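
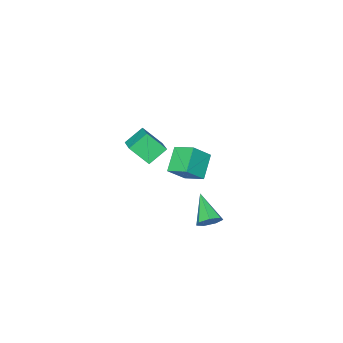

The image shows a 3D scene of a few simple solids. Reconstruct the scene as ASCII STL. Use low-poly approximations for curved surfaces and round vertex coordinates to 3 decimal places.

solid 
facet normal -0.688 -0.394 0.609
outer loop
vertex 2.077 -0.314 -0.179
vertex 1.819 1.025 0.396
vertex 0.929 -0.051 -1.306
endloop
endfacet
facet normal 0.174 -0.905 -0.389
outer loop
vertex 2.161 0.655 -2.396
vertex 2.077 -0.314 -0.179
vertex 0.929 -0.051 -1.306
endloop
endfacet
facet normal -0.688 -0.394 0.609
outer loop
vertex 0.929 -0.051 -1.306
vertex 1.819 1.025 0.396
vertex 0.671 1.288 -0.731
endloop
endfacet
facet normal -0.704 0.161 -0.691
outer loop
vertex 0.671 1.288 -0.731
vertex 2.161 0.655 -2.396
vertex 0.929 -0.051 -1.306
endloop
endfacet
facet normal 0.704 -0.161 0.691
outer loop
vertex 2.077 -0.314 -0.179
vertex 3.051 1.731 -0.694
vertex 1.819 1.025 0.396
endloop
endfacet
facet normal 0.174 -0.905 -0.389
outer loop
vertex 3.309 0.392 -1.269
vertex 2.077 -0.314 -0.179
vertex 2.161 0.655 -2.396
endloop
endfacet
facet normal 0.704 -0.161 0.691
outer loop
vertex 3.309 0.392 -1.269
vertex 3.051 1.731 -0.694
vertex 2.077 -0.314 -0.179
endloop
endfacet
facet normal -0.174 0.905 0.389
outer loop
vertex 1.819 1.025 0.396
vertex 3.051 1.731 -0.694
vertex 0.671 1.288 -0.731
endloop
endfacet
facet normal -0.704 0.161 -0.691
outer loop
vertex 1.903 1.994 -1.821
vertex 2.161 0.655 -2.396
vertex 0.671 1.288 -0.731
endloop
endfacet
facet normal -0.174 0.905 0.389
outer loop
vertex 0.671 1.288 -0.731
vertex 3.051 1.731 -0.694
vertex 1.903 1.994 -1.821
endloop
endfacet
facet normal 0.688 0.394 -0.609
outer loop
vertex 1.903 1.994 -1.821
vertex 3.309 0.392 -1.269
vertex 2.161 0.655 -2.396
endloop
endfacet
facet normal 0.688 0.394 -0.609
outer loop
vertex 3.051 1.731 -0.694
vertex 3.309 0.392 -1.269
vertex 1.903 1.994 -1.821
endloop
endfacet
facet normal 0.354 0.752 -0.556
outer loop
vertex 4.258 3.853 -3.529
vertex 3.67 4.336 -3.25
vertex 4.411 4.213 -2.945
endloop
endfacet
facet normal 0.742 -0.640 0.200
outer loop
vertex 4.258 3.853 -3.529
vertex 4.411 4.213 -2.945
vertex 2.93 2.764 -2.09
endloop
endfacet
facet normal 0.354 0.753 -0.555
outer loop
vertex 4.411 4.213 -2.945
vertex 3.67 4.336 -3.25
vertex 4.006 4.665 -2.59
endloop
endfacet
facet normal 0.579 -0.115 0.807
outer loop
vertex 4.411 4.213 -2.945
vertex 4.006 4.665 -2.59
vertex 2.93 2.764 -2.09
endloop
endfacet
facet normal 0.355 0.752 -0.555
outer loop
vertex 4.006 4.665 -2.59
vertex 3.67 4.336 -3.25
vertex 3.349 4.87 -2.732
endloop
endfacet
facet normal -0.108 0.309 0.945
outer loop
vertex 4.006 4.665 -2.59
vertex 3.349 4.87 -2.732
vertex 2.93 2.764 -2.09
endloop
endfacet
facet normal 0.356 0.752 -0.555
outer loop
vertex 3.349 4.87 -2.732
vertex 3.67 4.336 -3.25
vertex 2.934 4.673 -3.265
endloop
endfacet
facet normal -0.802 0.314 0.508
outer loop
vertex 3.349 4.87 -2.732
vertex 2.934 4.673 -3.265
vertex 2.93 2.764 -2.09
endloop
endfacet
facet normal 0.356 0.752 -0.555
outer loop
vertex 2.934 4.673 -3.265
vertex 3.67 4.336 -3.25
vertex 3.074 4.222 -3.786
endloop
endfacet
facet normal -0.979 -0.104 -0.173
outer loop
vertex 2.934 4.673 -3.265
vertex 3.074 4.222 -3.786
vertex 2.93 2.764 -2.09
endloop
endfacet
facet normal 0.354 0.753 -0.554
outer loop
vertex 3.074 4.222 -3.786
vertex 3.67 4.336 -3.25
vertex 3.663 3.858 -3.904
endloop
endfacet
facet normal -0.508 -0.632 -0.586
outer loop
vertex 3.074 4.222 -3.786
vertex 3.663 3.858 -3.904
vertex 2.93 2.764 -2.09
endloop
endfacet
facet normal 0.355 0.753 -0.554
outer loop
vertex 3.663 3.858 -3.904
vertex 3.67 4.336 -3.25
vertex 4.258 3.853 -3.529
endloop
endfacet
facet normal 0.258 -0.870 -0.421
outer loop
vertex 3.663 3.858 -3.904
vertex 4.258 3.853 -3.529
vertex 2.93 2.764 -2.09
endloop
endfacet
facet normal -0.493 -0.785 -0.376
outer loop
vertex 0.694 -4.645 -1.594
vertex 0.005 -3.623 -2.822
vertex 1.872 -4.947 -2.507
endloop
endfacet
facet normal 0.396 -0.588 0.706
outer loop
vertex 2.695 -3.637 -1.878
vertex 0.694 -4.645 -1.594
vertex 1.872 -4.947 -2.507
endloop
endfacet
facet normal -0.493 -0.784 -0.377
outer loop
vertex 1.872 -4.947 -2.507
vertex 0.005 -3.623 -2.822
vertex 1.183 -3.925 -3.734
endloop
endfacet
facet normal 0.775 -0.198 -0.600
outer loop
vertex 1.183 -3.925 -3.734
vertex 2.695 -3.637 -1.878
vertex 1.872 -4.947 -2.507
endloop
endfacet
facet normal -0.775 0.199 0.600
outer loop
vertex 0.694 -4.645 -1.594
vertex 0.828 -2.313 -2.193
vertex 0.005 -3.623 -2.822
endloop
endfacet
facet normal 0.396 -0.587 0.706
outer loop
vertex 1.517 -3.335 -0.966
vertex 0.694 -4.645 -1.594
vertex 2.695 -3.637 -1.878
endloop
endfacet
facet normal -0.775 0.199 0.600
outer loop
vertex 1.517 -3.335 -0.966
vertex 0.828 -2.313 -2.193
vertex 0.694 -4.645 -1.594
endloop
endfacet
facet normal -0.396 0.588 -0.706
outer loop
vertex 0.005 -3.623 -2.822
vertex 0.828 -2.313 -2.193
vertex 1.183 -3.925 -3.734
endloop
endfacet
facet normal 0.775 -0.199 -0.600
outer loop
vertex 2.006 -2.615 -3.106
vertex 2.695 -3.637 -1.878
vertex 1.183 -3.925 -3.734
endloop
endfacet
facet normal -0.396 0.587 -0.706
outer loop
vertex 1.183 -3.925 -3.734
vertex 0.828 -2.313 -2.193
vertex 2.006 -2.615 -3.106
endloop
endfacet
facet normal 0.493 0.785 0.377
outer loop
vertex 2.006 -2.615 -3.106
vertex 1.517 -3.335 -0.966
vertex 2.695 -3.637 -1.878
endloop
endfacet
facet normal 0.493 0.784 0.377
outer loop
vertex 0.828 -2.313 -2.193
vertex 1.517 -3.335 -0.966
vertex 2.006 -2.615 -3.106
endloop
endfacet

endsolid


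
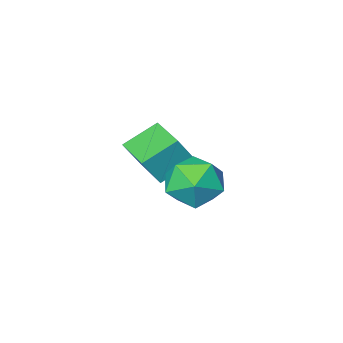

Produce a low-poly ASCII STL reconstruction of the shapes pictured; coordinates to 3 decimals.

solid 
facet normal -0.513 0.070 -0.856
outer loop
vertex -2.801 0.564 -3.049
vertex -2.637 1.824 -3.044
vertex -1.85 0.443 -3.629
endloop
endfacet
facet normal -0.129 -0.992 -0.004
outer loop
vertex -1.363 0.376 -2.816
vertex -2.801 0.564 -3.049
vertex -1.85 0.443 -3.629
endloop
endfacet
facet normal -0.513 0.070 -0.856
outer loop
vertex -1.85 0.443 -3.629
vertex -2.637 1.824 -3.044
vertex -1.686 1.702 -3.624
endloop
endfacet
facet normal 0.849 -0.109 -0.517
outer loop
vertex -1.686 1.702 -3.624
vertex -1.363 0.376 -2.816
vertex -1.85 0.443 -3.629
endloop
endfacet
facet normal -0.849 0.108 0.517
outer loop
vertex -2.801 0.564 -3.049
vertex -2.15 1.757 -2.231
vertex -2.637 1.824 -3.044
endloop
endfacet
facet normal -0.129 -0.992 -0.003
outer loop
vertex -2.314 0.498 -2.236
vertex -2.801 0.564 -3.049
vertex -1.363 0.376 -2.816
endloop
endfacet
facet normal -0.849 0.109 0.517
outer loop
vertex -2.314 0.498 -2.236
vertex -2.15 1.757 -2.231
vertex -2.801 0.564 -3.049
endloop
endfacet
facet normal 0.130 0.992 0.004
outer loop
vertex -2.637 1.824 -3.044
vertex -2.15 1.757 -2.231
vertex -1.686 1.702 -3.624
endloop
endfacet
facet normal 0.849 -0.108 -0.517
outer loop
vertex -1.199 1.636 -2.811
vertex -1.363 0.376 -2.816
vertex -1.686 1.702 -3.624
endloop
endfacet
facet normal 0.128 0.992 0.004
outer loop
vertex -1.686 1.702 -3.624
vertex -2.15 1.757 -2.231
vertex -1.199 1.636 -2.811
endloop
endfacet
facet normal 0.513 -0.070 0.856
outer loop
vertex -1.199 1.636 -2.811
vertex -2.314 0.498 -2.236
vertex -1.363 0.376 -2.816
endloop
endfacet
facet normal 0.513 -0.070 0.856
outer loop
vertex -2.15 1.757 -2.231
vertex -2.314 0.498 -2.236
vertex -1.199 1.636 -2.811
endloop
endfacet
facet normal -0.069 -0.183 0.981
outer loop
vertex -1.703 4.022 -1.775
vertex -1.709 3.195 -1.93
vertex -0.979 3.594 -1.804
endloop
endfacet
facet normal 0.286 0.425 0.859
outer loop
vertex -1.703 4.022 -1.775
vertex -0.979 3.594 -1.804
vertex -1.034 4.354 -2.162
endloop
endfacet
facet normal -0.143 0.860 0.490
outer loop
vertex -1.703 4.022 -1.775
vertex -1.034 4.354 -2.162
vertex -1.797 4.424 -2.508
endloop
endfacet
facet normal -0.763 0.521 0.383
outer loop
vertex -1.703 4.022 -1.775
vertex -1.797 4.424 -2.508
vertex -2.214 3.708 -2.365
endloop
endfacet
facet normal -0.717 -0.123 0.686
outer loop
vertex -1.703 4.022 -1.775
vertex -2.214 3.708 -2.365
vertex -1.709 3.195 -1.93
endloop
endfacet
facet normal 0.850 0.273 0.450
outer loop
vertex -1.034 4.354 -2.162
vertex -0.979 3.594 -1.804
vertex -0.626 3.732 -2.555
endloop
endfacet
facet normal 0.277 -0.711 0.647
outer loop
vertex -0.979 3.594 -1.804
vertex -1.709 3.195 -1.93
vertex -1.043 3.016 -2.412
endloop
endfacet
facet normal -0.771 -0.614 0.171
outer loop
vertex -1.709 3.195 -1.93
vertex -2.214 3.708 -2.365
vertex -1.806 3.086 -2.758
endloop
endfacet
facet normal -0.845 0.429 -0.319
outer loop
vertex -2.214 3.708 -2.365
vertex -1.797 4.424 -2.508
vertex -1.861 3.846 -3.116
endloop
endfacet
facet normal 0.156 0.977 -0.147
outer loop
vertex -1.797 4.424 -2.508
vertex -1.034 4.354 -2.162
vertex -1.131 4.245 -2.99
endloop
endfacet
facet normal 0.763 -0.521 -0.383
outer loop
vertex -1.137 3.418 -3.145
vertex -0.626 3.732 -2.555
vertex -1.043 3.016 -2.412
endloop
endfacet
facet normal 0.143 -0.860 -0.490
outer loop
vertex -1.137 3.418 -3.145
vertex -1.043 3.016 -2.412
vertex -1.806 3.086 -2.758
endloop
endfacet
facet normal -0.286 -0.425 -0.859
outer loop
vertex -1.137 3.418 -3.145
vertex -1.806 3.086 -2.758
vertex -1.861 3.846 -3.116
endloop
endfacet
facet normal 0.069 0.183 -0.981
outer loop
vertex -1.137 3.418 -3.145
vertex -1.861 3.846 -3.116
vertex -1.131 4.245 -2.99
endloop
endfacet
facet normal 0.717 0.123 -0.686
outer loop
vertex -1.137 3.418 -3.145
vertex -1.131 4.245 -2.99
vertex -0.626 3.732 -2.555
endloop
endfacet
facet normal 0.845 -0.429 0.319
outer loop
vertex -1.043 3.016 -2.412
vertex -0.626 3.732 -2.555
vertex -0.979 3.594 -1.804
endloop
endfacet
facet normal -0.156 -0.977 0.147
outer loop
vertex -1.806 3.086 -2.758
vertex -1.043 3.016 -2.412
vertex -1.709 3.195 -1.93
endloop
endfacet
facet normal -0.850 -0.273 -0.450
outer loop
vertex -1.861 3.846 -3.116
vertex -1.806 3.086 -2.758
vertex -2.214 3.708 -2.365
endloop
endfacet
facet normal -0.277 0.711 -0.647
outer loop
vertex -1.131 4.245 -2.99
vertex -1.861 3.846 -3.116
vertex -1.797 4.424 -2.508
endloop
endfacet
facet normal 0.771 0.614 -0.171
outer loop
vertex -0.626 3.732 -2.555
vertex -1.131 4.245 -2.99
vertex -1.034 4.354 -2.162
endloop
endfacet

endsolid


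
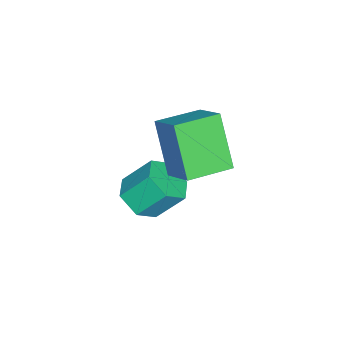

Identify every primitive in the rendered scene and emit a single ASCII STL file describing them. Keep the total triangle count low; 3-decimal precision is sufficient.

solid 
facet normal -0.728 0.683 -0.063
outer loop
vertex 2.46 3.459 2.843
vertex 3.145 4.249 3.491
vertex 3.188 4.093 1.3
endloop
endfacet
facet normal -0.556 -0.643 -0.527
outer loop
vertex 4.215 3.131 1.389
vertex 2.46 3.459 2.843
vertex 3.188 4.093 1.3
endloop
endfacet
facet normal -0.728 0.683 -0.063
outer loop
vertex 3.188 4.093 1.3
vertex 3.145 4.249 3.491
vertex 3.873 4.883 1.948
endloop
endfacet
facet normal 0.400 0.349 -0.848
outer loop
vertex 3.873 4.883 1.948
vertex 4.215 3.131 1.389
vertex 3.188 4.093 1.3
endloop
endfacet
facet normal -0.400 -0.349 0.848
outer loop
vertex 2.46 3.459 2.843
vertex 4.172 3.287 3.58
vertex 3.145 4.249 3.491
endloop
endfacet
facet normal -0.556 -0.643 -0.527
outer loop
vertex 3.487 2.497 2.932
vertex 2.46 3.459 2.843
vertex 4.215 3.131 1.389
endloop
endfacet
facet normal -0.400 -0.349 0.848
outer loop
vertex 3.487 2.497 2.932
vertex 4.172 3.287 3.58
vertex 2.46 3.459 2.843
endloop
endfacet
facet normal 0.556 0.643 0.527
outer loop
vertex 3.145 4.249 3.491
vertex 4.172 3.287 3.58
vertex 3.873 4.883 1.948
endloop
endfacet
facet normal 0.400 0.349 -0.848
outer loop
vertex 4.9 3.921 2.037
vertex 4.215 3.131 1.389
vertex 3.873 4.883 1.948
endloop
endfacet
facet normal 0.556 0.643 0.527
outer loop
vertex 3.873 4.883 1.948
vertex 4.172 3.287 3.58
vertex 4.9 3.921 2.037
endloop
endfacet
facet normal 0.728 -0.683 0.063
outer loop
vertex 4.9 3.921 2.037
vertex 3.487 2.497 2.932
vertex 4.215 3.131 1.389
endloop
endfacet
facet normal 0.728 -0.683 0.063
outer loop
vertex 4.172 3.287 3.58
vertex 3.487 2.497 2.932
vertex 4.9 3.921 2.037
endloop
endfacet
facet normal 0.185 -0.642 -0.744
outer loop
vertex 4.135 1.68 -0.101
vertex 3.634 2.065 -0.558
vertex 4.387 2.268 -0.546
endloop
endfacet
facet normal 0.928 -0.135 0.347
outer loop
vertex 4.135 1.68 -0.101
vertex 4.387 2.268 -0.546
vertex 3.907 2.469 0.815
endloop
endfacet
facet normal 0.928 -0.134 0.347
outer loop
vertex 3.907 2.469 0.815
vertex 4.387 2.268 -0.546
vertex 4.159 3.058 0.369
endloop
endfacet
facet normal -0.184 0.642 0.744
outer loop
vertex 3.907 2.469 0.815
vertex 4.159 3.058 0.369
vertex 3.406 2.855 0.358
endloop
endfacet
facet normal 0.185 -0.642 -0.744
outer loop
vertex 4.387 2.268 -0.546
vertex 3.634 2.065 -0.558
vertex 3.886 2.654 -1.003
endloop
endfacet
facet normal 0.744 0.586 -0.321
outer loop
vertex 4.387 2.268 -0.546
vertex 3.886 2.654 -1.003
vertex 4.159 3.058 0.369
endloop
endfacet
facet normal 0.744 0.586 -0.321
outer loop
vertex 4.159 3.058 0.369
vertex 3.886 2.654 -1.003
vertex 3.658 3.444 -0.088
endloop
endfacet
facet normal -0.184 0.642 0.744
outer loop
vertex 4.159 3.058 0.369
vertex 3.658 3.444 -0.088
vertex 3.406 2.855 0.358
endloop
endfacet
facet normal 0.185 -0.642 -0.744
outer loop
vertex 3.886 2.654 -1.003
vertex 3.634 2.065 -0.558
vertex 3.133 2.451 -1.015
endloop
endfacet
facet normal -0.184 0.721 -0.668
outer loop
vertex 3.886 2.654 -1.003
vertex 3.133 2.451 -1.015
vertex 3.658 3.444 -0.088
endloop
endfacet
facet normal -0.186 0.721 -0.667
outer loop
vertex 3.658 3.444 -0.088
vertex 3.133 2.451 -1.015
vertex 2.905 3.24 -0.099
endloop
endfacet
facet normal -0.185 0.642 0.744
outer loop
vertex 3.658 3.444 -0.088
vertex 2.905 3.24 -0.099
vertex 3.406 2.855 0.358
endloop
endfacet
facet normal 0.184 -0.642 -0.744
outer loop
vertex 3.133 2.451 -1.015
vertex 3.634 2.065 -0.558
vertex 2.881 1.862 -0.569
endloop
endfacet
facet normal -0.928 0.134 -0.347
outer loop
vertex 3.133 2.451 -1.015
vertex 2.881 1.862 -0.569
vertex 2.905 3.24 -0.099
endloop
endfacet
facet normal -0.928 0.135 -0.348
outer loop
vertex 2.905 3.24 -0.099
vertex 2.881 1.862 -0.569
vertex 2.653 2.652 0.346
endloop
endfacet
facet normal -0.185 0.642 0.744
outer loop
vertex 2.905 3.24 -0.099
vertex 2.653 2.652 0.346
vertex 3.406 2.855 0.358
endloop
endfacet
facet normal 0.184 -0.642 -0.744
outer loop
vertex 2.881 1.862 -0.569
vertex 3.634 2.065 -0.558
vertex 3.382 1.476 -0.112
endloop
endfacet
facet normal -0.744 -0.586 0.321
outer loop
vertex 2.881 1.862 -0.569
vertex 3.382 1.476 -0.112
vertex 2.653 2.652 0.346
endloop
endfacet
facet normal -0.744 -0.586 0.321
outer loop
vertex 2.653 2.652 0.346
vertex 3.382 1.476 -0.112
vertex 3.154 2.266 0.803
endloop
endfacet
facet normal -0.185 0.642 0.744
outer loop
vertex 2.653 2.652 0.346
vertex 3.154 2.266 0.803
vertex 3.406 2.855 0.358
endloop
endfacet
facet normal 0.185 -0.642 -0.744
outer loop
vertex 3.382 1.476 -0.112
vertex 3.634 2.065 -0.558
vertex 4.135 1.68 -0.101
endloop
endfacet
facet normal 0.185 -0.720 0.668
outer loop
vertex 3.382 1.476 -0.112
vertex 4.135 1.68 -0.101
vertex 3.154 2.266 0.803
endloop
endfacet
facet normal 0.184 -0.722 0.667
outer loop
vertex 3.154 2.266 0.803
vertex 4.135 1.68 -0.101
vertex 3.907 2.469 0.815
endloop
endfacet
facet normal -0.185 0.642 0.744
outer loop
vertex 3.154 2.266 0.803
vertex 3.907 2.469 0.815
vertex 3.406 2.855 0.358
endloop
endfacet

endsolid


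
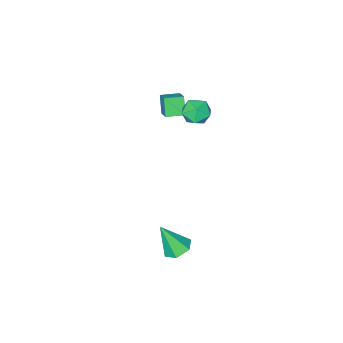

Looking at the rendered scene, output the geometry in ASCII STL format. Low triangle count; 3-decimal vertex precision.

solid 
facet normal -0.301 0.396 -0.868
outer loop
vertex 3.121 3.086 -1.182
vertex 2.65 2.613 -1.234
vertex 2.512 3.19 -0.923
endloop
endfacet
facet normal 0.376 0.706 0.600
outer loop
vertex 3.121 3.086 -1.182
vertex 2.512 3.19 -0.923
vertex 3.11 2.007 0.094
endloop
endfacet
facet normal -0.301 0.396 -0.868
outer loop
vertex 2.512 3.19 -0.923
vertex 2.65 2.613 -1.234
vertex 2.041 2.717 -0.975
endloop
endfacet
facet normal -0.495 0.409 0.767
outer loop
vertex 2.512 3.19 -0.923
vertex 2.041 2.717 -0.975
vertex 3.11 2.007 0.094
endloop
endfacet
facet normal -0.301 0.396 -0.867
outer loop
vertex 2.041 2.717 -0.975
vertex 2.65 2.613 -1.234
vertex 2.178 2.14 -1.286
endloop
endfacet
facet normal -0.764 -0.437 0.474
outer loop
vertex 2.041 2.717 -0.975
vertex 2.178 2.14 -1.286
vertex 3.11 2.007 0.094
endloop
endfacet
facet normal -0.301 0.396 -0.868
outer loop
vertex 2.178 2.14 -1.286
vertex 2.65 2.613 -1.234
vertex 2.787 2.035 -1.545
endloop
endfacet
facet normal -0.164 -0.986 0.015
outer loop
vertex 2.178 2.14 -1.286
vertex 2.787 2.035 -1.545
vertex 3.11 2.007 0.094
endloop
endfacet
facet normal -0.301 0.395 -0.868
outer loop
vertex 2.787 2.035 -1.545
vertex 2.65 2.613 -1.234
vertex 3.259 2.509 -1.493
endloop
endfacet
facet normal 0.709 -0.689 -0.151
outer loop
vertex 2.787 2.035 -1.545
vertex 3.259 2.509 -1.493
vertex 3.11 2.007 0.094
endloop
endfacet
facet normal -0.301 0.396 -0.868
outer loop
vertex 3.259 2.509 -1.493
vertex 2.65 2.613 -1.234
vertex 3.121 3.086 -1.182
endloop
endfacet
facet normal 0.977 0.157 0.142
outer loop
vertex 3.259 2.509 -1.493
vertex 3.121 3.086 -1.182
vertex 3.11 2.007 0.094
endloop
endfacet
facet normal -0.286 -0.465 0.838
outer loop
vertex -1.297 -3.229 2.194
vertex -2.084 -2.816 2.155
vertex -1.654 -3.96 1.666
endloop
endfacet
facet normal 0.885 -0.463 0.043
outer loop
vertex -1.376 -3.504 0.845
vertex -1.297 -3.229 2.194
vertex -1.654 -3.96 1.666
endloop
endfacet
facet normal -0.284 -0.465 0.838
outer loop
vertex -1.654 -3.96 1.666
vertex -2.084 -2.816 2.155
vertex -2.442 -3.547 1.628
endloop
endfacet
facet normal -0.369 -0.754 -0.544
outer loop
vertex -2.442 -3.547 1.628
vertex -1.376 -3.504 0.845
vertex -1.654 -3.96 1.666
endloop
endfacet
facet normal 0.369 0.754 0.544
outer loop
vertex -1.297 -3.229 2.194
vertex -1.806 -2.36 1.334
vertex -2.084 -2.816 2.155
endloop
endfacet
facet normal 0.885 -0.464 0.043
outer loop
vertex -1.018 -2.773 1.372
vertex -1.297 -3.229 2.194
vertex -1.376 -3.504 0.845
endloop
endfacet
facet normal 0.369 0.754 0.543
outer loop
vertex -1.018 -2.773 1.372
vertex -1.806 -2.36 1.334
vertex -1.297 -3.229 2.194
endloop
endfacet
facet normal -0.885 0.464 -0.042
outer loop
vertex -2.084 -2.816 2.155
vertex -1.806 -2.36 1.334
vertex -2.442 -3.547 1.628
endloop
endfacet
facet normal -0.369 -0.754 -0.543
outer loop
vertex -2.163 -3.091 0.806
vertex -1.376 -3.504 0.845
vertex -2.442 -3.547 1.628
endloop
endfacet
facet normal -0.885 0.463 -0.043
outer loop
vertex -2.442 -3.547 1.628
vertex -1.806 -2.36 1.334
vertex -2.163 -3.091 0.806
endloop
endfacet
facet normal 0.285 0.465 -0.838
outer loop
vertex -2.163 -3.091 0.806
vertex -1.018 -2.773 1.372
vertex -1.376 -3.504 0.845
endloop
endfacet
facet normal 0.285 0.466 -0.838
outer loop
vertex -1.806 -2.36 1.334
vertex -1.018 -2.773 1.372
vertex -2.163 -3.091 0.806
endloop
endfacet
facet normal -0.043 0.020 0.999
outer loop
vertex -1.654 -1.441 2.528
vertex -2.379 -1.657 2.501
vertex -1.83 -2.177 2.535
endloop
endfacet
facet normal 0.616 -0.140 0.775
outer loop
vertex -1.654 -1.441 2.528
vertex -1.83 -2.177 2.535
vertex -1.249 -1.931 2.118
endloop
endfacet
facet normal 0.844 0.395 0.362
outer loop
vertex -1.654 -1.441 2.528
vertex -1.249 -1.931 2.118
vertex -1.438 -1.259 1.826
endloop
endfacet
facet normal 0.326 0.886 0.330
outer loop
vertex -1.654 -1.441 2.528
vertex -1.438 -1.259 1.826
vertex -2.137 -1.09 2.063
endloop
endfacet
facet normal -0.222 0.654 0.724
outer loop
vertex -1.654 -1.441 2.528
vertex -2.137 -1.09 2.063
vertex -2.379 -1.657 2.501
endloop
endfacet
facet normal 0.576 -0.728 0.373
outer loop
vertex -1.249 -1.931 2.118
vertex -1.83 -2.177 2.535
vertex -1.723 -2.45 1.837
endloop
endfacet
facet normal -0.490 -0.469 0.735
outer loop
vertex -1.83 -2.177 2.535
vertex -2.379 -1.657 2.501
vertex -2.422 -2.281 2.074
endloop
endfacet
facet normal -0.780 0.556 0.289
outer loop
vertex -2.379 -1.657 2.501
vertex -2.137 -1.09 2.063
vertex -2.611 -1.609 1.782
endloop
endfacet
facet normal 0.107 0.931 -0.348
outer loop
vertex -2.137 -1.09 2.063
vertex -1.438 -1.259 1.826
vertex -2.03 -1.363 1.365
endloop
endfacet
facet normal 0.945 0.137 -0.296
outer loop
vertex -1.438 -1.259 1.826
vertex -1.249 -1.931 2.118
vertex -1.481 -1.883 1.399
endloop
endfacet
facet normal -0.326 -0.886 -0.330
outer loop
vertex -2.206 -2.099 1.372
vertex -1.723 -2.45 1.837
vertex -2.422 -2.281 2.074
endloop
endfacet
facet normal -0.844 -0.395 -0.362
outer loop
vertex -2.206 -2.099 1.372
vertex -2.422 -2.281 2.074
vertex -2.611 -1.609 1.782
endloop
endfacet
facet normal -0.616 0.140 -0.775
outer loop
vertex -2.206 -2.099 1.372
vertex -2.611 -1.609 1.782
vertex -2.03 -1.363 1.365
endloop
endfacet
facet normal 0.043 -0.020 -0.999
outer loop
vertex -2.206 -2.099 1.372
vertex -2.03 -1.363 1.365
vertex -1.481 -1.883 1.399
endloop
endfacet
facet normal 0.222 -0.654 -0.724
outer loop
vertex -2.206 -2.099 1.372
vertex -1.481 -1.883 1.399
vertex -1.723 -2.45 1.837
endloop
endfacet
facet normal -0.107 -0.931 0.348
outer loop
vertex -2.422 -2.281 2.074
vertex -1.723 -2.45 1.837
vertex -1.83 -2.177 2.535
endloop
endfacet
facet normal -0.945 -0.137 0.296
outer loop
vertex -2.611 -1.609 1.782
vertex -2.422 -2.281 2.074
vertex -2.379 -1.657 2.501
endloop
endfacet
facet normal -0.576 0.728 -0.373
outer loop
vertex -2.03 -1.363 1.365
vertex -2.611 -1.609 1.782
vertex -2.137 -1.09 2.063
endloop
endfacet
facet normal 0.490 0.469 -0.735
outer loop
vertex -1.481 -1.883 1.399
vertex -2.03 -1.363 1.365
vertex -1.438 -1.259 1.826
endloop
endfacet
facet normal 0.780 -0.556 -0.289
outer loop
vertex -1.723 -2.45 1.837
vertex -1.481 -1.883 1.399
vertex -1.249 -1.931 2.118
endloop
endfacet

endsolid


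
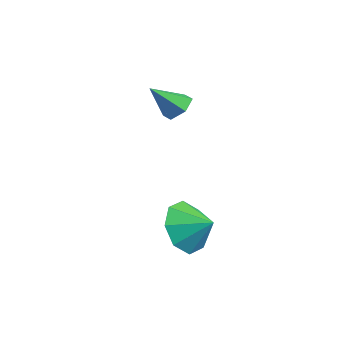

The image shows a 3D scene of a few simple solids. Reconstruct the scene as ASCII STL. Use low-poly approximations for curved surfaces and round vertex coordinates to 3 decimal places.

solid 
facet normal 0.103 0.694 -0.712
outer loop
vertex -2.915 2.71 2.381
vertex -3.551 2.735 2.313
vertex -3.258 3.121 2.732
endloop
endfacet
facet normal 0.735 0.035 0.677
outer loop
vertex -2.915 2.71 2.381
vertex -3.258 3.121 2.732
vertex -3.689 1.805 3.267
endloop
endfacet
facet normal 0.103 0.694 -0.712
outer loop
vertex -3.258 3.121 2.732
vertex -3.551 2.735 2.313
vertex -3.894 3.146 2.664
endloop
endfacet
facet normal -0.082 0.398 0.914
outer loop
vertex -3.258 3.121 2.732
vertex -3.894 3.146 2.664
vertex -3.689 1.805 3.267
endloop
endfacet
facet normal 0.105 0.695 -0.711
outer loop
vertex -3.894 3.146 2.664
vertex -3.551 2.735 2.313
vertex -4.186 2.761 2.245
endloop
endfacet
facet normal -0.856 0.097 0.507
outer loop
vertex -3.894 3.146 2.664
vertex -4.186 2.761 2.245
vertex -3.689 1.805 3.267
endloop
endfacet
facet normal 0.105 0.695 -0.711
outer loop
vertex -4.186 2.761 2.245
vertex -3.551 2.735 2.313
vertex -3.843 2.35 1.894
endloop
endfacet
facet normal -0.814 -0.566 -0.133
outer loop
vertex -4.186 2.761 2.245
vertex -3.843 2.35 1.894
vertex -3.689 1.805 3.267
endloop
endfacet
facet normal 0.104 0.695 -0.711
outer loop
vertex -3.843 2.35 1.894
vertex -3.551 2.735 2.313
vertex -3.208 2.325 1.962
endloop
endfacet
facet normal 0.003 -0.929 -0.369
outer loop
vertex -3.843 2.35 1.894
vertex -3.208 2.325 1.962
vertex -3.689 1.805 3.267
endloop
endfacet
facet normal 0.103 0.695 -0.711
outer loop
vertex -3.208 2.325 1.962
vertex -3.551 2.735 2.313
vertex -2.915 2.71 2.381
endloop
endfacet
facet normal 0.776 -0.629 0.035
outer loop
vertex -3.208 2.325 1.962
vertex -2.915 2.71 2.381
vertex -3.689 1.805 3.267
endloop
endfacet
facet normal -0.736 -0.516 -0.437
outer loop
vertex 0.838 1.078 -1.901
vertex 0.22 1.257 -1.072
vertex 0.41 1.753 -1.977
endloop
endfacet
facet normal 0.805 0.469 -0.364
outer loop
vertex 0.838 1.078 -1.901
vertex 0.41 1.753 -1.977
vertex 1.0 1.803 -0.608
endloop
endfacet
facet normal -0.736 -0.516 -0.438
outer loop
vertex 0.41 1.753 -1.977
vertex 0.22 1.257 -1.072
vertex -0.13 2.138 -1.523
endloop
endfacet
facet normal 0.437 0.872 -0.220
outer loop
vertex 0.41 1.753 -1.977
vertex -0.13 2.138 -1.523
vertex 1.0 1.803 -0.608
endloop
endfacet
facet normal -0.736 -0.516 -0.437
outer loop
vertex -0.13 2.138 -1.523
vertex 0.22 1.257 -1.072
vertex -0.465 2.007 -0.804
endloop
endfacet
facet normal 0.105 0.969 0.225
outer loop
vertex -0.13 2.138 -1.523
vertex -0.465 2.007 -0.804
vertex 1.0 1.803 -0.608
endloop
endfacet
facet normal -0.736 -0.516 -0.438
outer loop
vertex -0.465 2.007 -0.804
vertex 0.22 1.257 -1.072
vertex -0.399 1.436 -0.242
endloop
endfacet
facet normal 0.002 0.702 0.713
outer loop
vertex -0.465 2.007 -0.804
vertex -0.399 1.436 -0.242
vertex 1.0 1.803 -0.608
endloop
endfacet
facet normal -0.736 -0.516 -0.438
outer loop
vertex -0.399 1.436 -0.242
vertex 0.22 1.257 -1.072
vertex 0.03 0.76 -0.166
endloop
endfacet
facet normal 0.190 0.228 0.955
outer loop
vertex -0.399 1.436 -0.242
vertex 0.03 0.76 -0.166
vertex 1.0 1.803 -0.608
endloop
endfacet
facet normal -0.737 -0.515 -0.437
outer loop
vertex 0.03 0.76 -0.166
vertex 0.22 1.257 -1.072
vertex 0.569 0.375 -0.621
endloop
endfacet
facet normal 0.559 -0.176 0.811
outer loop
vertex 0.03 0.76 -0.166
vertex 0.569 0.375 -0.621
vertex 1.0 1.803 -0.608
endloop
endfacet
facet normal -0.737 -0.515 -0.438
outer loop
vertex 0.569 0.375 -0.621
vertex 0.22 1.257 -1.072
vertex 0.904 0.507 -1.34
endloop
endfacet
facet normal 0.890 -0.272 0.365
outer loop
vertex 0.569 0.375 -0.621
vertex 0.904 0.507 -1.34
vertex 1.0 1.803 -0.608
endloop
endfacet
facet normal -0.737 -0.515 -0.438
outer loop
vertex 0.904 0.507 -1.34
vertex 0.22 1.257 -1.072
vertex 0.838 1.078 -1.901
endloop
endfacet
facet normal 0.993 -0.005 -0.122
outer loop
vertex 0.904 0.507 -1.34
vertex 0.838 1.078 -1.901
vertex 1.0 1.803 -0.608
endloop
endfacet

endsolid


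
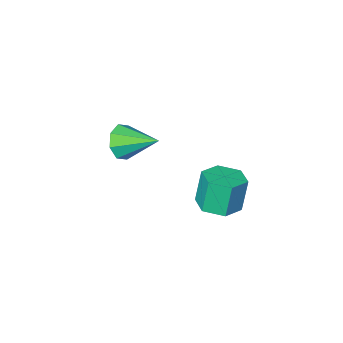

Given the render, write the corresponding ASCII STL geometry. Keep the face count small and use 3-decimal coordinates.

solid 
facet normal 0.193 0.028 -0.981
outer loop
vertex -2.175 4.161 0.034
vertex -2.982 3.951 -0.131
vertex -2.761 4.769 -0.064
endloop
endfacet
facet normal 0.698 0.698 0.158
outer loop
vertex -2.175 4.161 0.034
vertex -2.761 4.769 -0.064
vertex -2.452 4.12 1.437
endloop
endfacet
facet normal 0.697 0.699 0.159
outer loop
vertex -2.452 4.12 1.437
vertex -2.761 4.769 -0.064
vertex -3.038 4.727 1.339
endloop
endfacet
facet normal -0.194 -0.029 0.981
outer loop
vertex -2.452 4.12 1.437
vertex -3.038 4.727 1.339
vertex -3.258 3.909 1.271
endloop
endfacet
facet normal 0.193 0.028 -0.981
outer loop
vertex -2.761 4.769 -0.064
vertex -2.982 3.951 -0.131
vertex -3.568 4.558 -0.229
endloop
endfacet
facet normal -0.249 0.968 -0.020
outer loop
vertex -2.761 4.769 -0.064
vertex -3.568 4.558 -0.229
vertex -3.038 4.727 1.339
endloop
endfacet
facet normal -0.248 0.969 -0.021
outer loop
vertex -3.038 4.727 1.339
vertex -3.568 4.558 -0.229
vertex -3.845 4.517 1.173
endloop
endfacet
facet normal -0.194 -0.029 0.981
outer loop
vertex -3.038 4.727 1.339
vertex -3.845 4.517 1.173
vertex -3.258 3.909 1.271
endloop
endfacet
facet normal 0.194 0.029 -0.981
outer loop
vertex -3.568 4.558 -0.229
vertex -2.982 3.951 -0.131
vertex -3.788 3.74 -0.297
endloop
endfacet
facet normal -0.946 0.269 -0.179
outer loop
vertex -3.568 4.558 -0.229
vertex -3.788 3.74 -0.297
vertex -3.845 4.517 1.173
endloop
endfacet
facet normal -0.946 0.269 -0.179
outer loop
vertex -3.845 4.517 1.173
vertex -3.788 3.74 -0.297
vertex -4.065 3.699 1.106
endloop
endfacet
facet normal -0.193 -0.028 0.981
outer loop
vertex -3.845 4.517 1.173
vertex -4.065 3.699 1.106
vertex -3.258 3.909 1.271
endloop
endfacet
facet normal 0.194 0.029 -0.981
outer loop
vertex -3.788 3.74 -0.297
vertex -2.982 3.951 -0.131
vertex -3.202 3.133 -0.199
endloop
endfacet
facet normal -0.698 -0.699 -0.158
outer loop
vertex -3.788 3.74 -0.297
vertex -3.202 3.133 -0.199
vertex -4.065 3.699 1.106
endloop
endfacet
facet normal -0.698 -0.698 -0.159
outer loop
vertex -4.065 3.699 1.106
vertex -3.202 3.133 -0.199
vertex -3.479 3.091 1.204
endloop
endfacet
facet normal -0.193 -0.028 0.981
outer loop
vertex -4.065 3.699 1.106
vertex -3.479 3.091 1.204
vertex -3.258 3.909 1.271
endloop
endfacet
facet normal 0.194 0.029 -0.981
outer loop
vertex -3.202 3.133 -0.199
vertex -2.982 3.951 -0.131
vertex -2.395 3.343 -0.033
endloop
endfacet
facet normal 0.248 -0.969 0.020
outer loop
vertex -3.202 3.133 -0.199
vertex -2.395 3.343 -0.033
vertex -3.479 3.091 1.204
endloop
endfacet
facet normal 0.249 -0.968 0.021
outer loop
vertex -3.479 3.091 1.204
vertex -2.395 3.343 -0.033
vertex -2.672 3.302 1.369
endloop
endfacet
facet normal -0.193 -0.028 0.981
outer loop
vertex -3.479 3.091 1.204
vertex -2.672 3.302 1.369
vertex -3.258 3.909 1.271
endloop
endfacet
facet normal 0.193 0.028 -0.981
outer loop
vertex -2.395 3.343 -0.033
vertex -2.982 3.951 -0.131
vertex -2.175 4.161 0.034
endloop
endfacet
facet normal 0.946 -0.269 0.179
outer loop
vertex -2.395 3.343 -0.033
vertex -2.175 4.161 0.034
vertex -2.672 3.302 1.369
endloop
endfacet
facet normal 0.946 -0.269 0.179
outer loop
vertex -2.672 3.302 1.369
vertex -2.175 4.161 0.034
vertex -2.452 4.12 1.437
endloop
endfacet
facet normal -0.194 -0.029 0.981
outer loop
vertex -2.672 3.302 1.369
vertex -2.452 4.12 1.437
vertex -3.258 3.909 1.271
endloop
endfacet
facet normal 0.472 -0.791 -0.389
outer loop
vertex -1.297 -0.779 1.222
vertex -1.78 -0.742 0.56
vertex -1.058 -0.414 0.77
endloop
endfacet
facet normal 0.524 0.505 0.685
outer loop
vertex -1.297 -0.779 1.222
vertex -1.058 -0.414 0.77
vertex -2.56 0.562 1.2
endloop
endfacet
facet normal 0.472 -0.791 -0.388
outer loop
vertex -1.058 -0.414 0.77
vertex -1.78 -0.742 0.56
vertex -1.242 -0.242 0.196
endloop
endfacet
facet normal 0.557 0.827 0.069
outer loop
vertex -1.058 -0.414 0.77
vertex -1.242 -0.242 0.196
vertex -2.56 0.562 1.2
endloop
endfacet
facet normal 0.474 -0.791 -0.387
outer loop
vertex -1.242 -0.242 0.196
vertex -1.78 -0.742 0.56
vertex -1.74 -0.363 -0.166
endloop
endfacet
facet normal 0.149 0.858 -0.492
outer loop
vertex -1.242 -0.242 0.196
vertex -1.74 -0.363 -0.166
vertex -2.56 0.562 1.2
endloop
endfacet
facet normal 0.473 -0.791 -0.387
outer loop
vertex -1.74 -0.363 -0.166
vertex -1.78 -0.742 0.56
vertex -2.262 -0.706 -0.103
endloop
endfacet
facet normal -0.462 0.580 -0.670
outer loop
vertex -1.74 -0.363 -0.166
vertex -2.262 -0.706 -0.103
vertex -2.56 0.562 1.2
endloop
endfacet
facet normal 0.473 -0.791 -0.387
outer loop
vertex -2.262 -0.706 -0.103
vertex -1.78 -0.742 0.56
vertex -2.501 -1.07 0.349
endloop
endfacet
facet normal -0.919 0.155 -0.361
outer loop
vertex -2.262 -0.706 -0.103
vertex -2.501 -1.07 0.349
vertex -2.56 0.562 1.2
endloop
endfacet
facet normal 0.473 -0.791 -0.389
outer loop
vertex -2.501 -1.07 0.349
vertex -1.78 -0.742 0.56
vertex -2.318 -1.243 0.924
endloop
endfacet
facet normal -0.953 -0.166 0.253
outer loop
vertex -2.501 -1.07 0.349
vertex -2.318 -1.243 0.924
vertex -2.56 0.562 1.2
endloop
endfacet
facet normal 0.473 -0.791 -0.389
outer loop
vertex -2.318 -1.243 0.924
vertex -1.78 -0.742 0.56
vertex -1.819 -1.122 1.285
endloop
endfacet
facet normal -0.543 -0.198 0.816
outer loop
vertex -2.318 -1.243 0.924
vertex -1.819 -1.122 1.285
vertex -2.56 0.562 1.2
endloop
endfacet
facet normal 0.473 -0.791 -0.389
outer loop
vertex -1.819 -1.122 1.285
vertex -1.78 -0.742 0.56
vertex -1.297 -0.779 1.222
endloop
endfacet
facet normal 0.068 0.080 0.995
outer loop
vertex -1.819 -1.122 1.285
vertex -1.297 -0.779 1.222
vertex -2.56 0.562 1.2
endloop
endfacet

endsolid


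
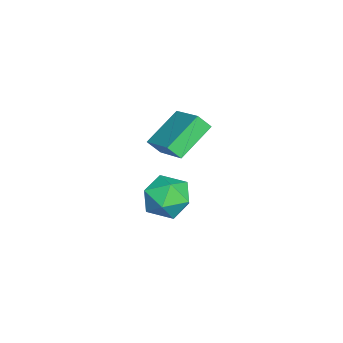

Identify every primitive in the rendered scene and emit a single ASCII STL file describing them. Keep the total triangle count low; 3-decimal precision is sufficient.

solid 
facet normal -0.731 -0.546 -0.409
outer loop
vertex -4.48 2.873 2.728
vertex -4.542 3.433 2.092
vertex -3.104 1.823 1.669
endloop
endfacet
facet normal 0.073 -0.659 0.748
outer loop
vertex -1.678 2.887 2.468
vertex -4.48 2.873 2.728
vertex -3.104 1.823 1.669
endloop
endfacet
facet normal -0.731 -0.545 -0.410
outer loop
vertex -3.104 1.823 1.669
vertex -4.542 3.433 2.092
vertex -3.165 2.383 1.033
endloop
endfacet
facet normal 0.678 -0.518 -0.521
outer loop
vertex -3.165 2.383 1.033
vertex -1.678 2.887 2.468
vertex -3.104 1.823 1.669
endloop
endfacet
facet normal -0.678 0.517 0.522
outer loop
vertex -4.48 2.873 2.728
vertex -3.116 4.497 2.891
vertex -4.542 3.433 2.092
endloop
endfacet
facet normal 0.073 -0.659 0.748
outer loop
vertex -3.055 3.937 3.527
vertex -4.48 2.873 2.728
vertex -1.678 2.887 2.468
endloop
endfacet
facet normal -0.679 0.518 0.521
outer loop
vertex -3.055 3.937 3.527
vertex -3.116 4.497 2.891
vertex -4.48 2.873 2.728
endloop
endfacet
facet normal -0.073 0.659 -0.748
outer loop
vertex -4.542 3.433 2.092
vertex -3.116 4.497 2.891
vertex -3.165 2.383 1.033
endloop
endfacet
facet normal 0.679 -0.517 -0.522
outer loop
vertex -1.74 3.447 1.832
vertex -1.678 2.887 2.468
vertex -3.165 2.383 1.033
endloop
endfacet
facet normal -0.073 0.659 -0.748
outer loop
vertex -3.165 2.383 1.033
vertex -3.116 4.497 2.891
vertex -1.74 3.447 1.832
endloop
endfacet
facet normal 0.731 0.546 0.409
outer loop
vertex -1.74 3.447 1.832
vertex -3.055 3.937 3.527
vertex -1.678 2.887 2.468
endloop
endfacet
facet normal 0.731 0.545 0.410
outer loop
vertex -3.116 4.497 2.891
vertex -3.055 3.937 3.527
vertex -1.74 3.447 1.832
endloop
endfacet
facet normal -0.854 -0.499 0.151
outer loop
vertex -4.978 2.572 -2.573
vertex -4.359 1.521 -2.546
vertex -4.543 2.147 -1.515
endloop
endfacet
facet normal -0.890 0.157 0.429
outer loop
vertex -4.978 2.572 -2.573
vertex -4.543 2.147 -1.515
vertex -4.459 3.336 -1.776
endloop
endfacet
facet normal -0.773 0.627 -0.097
outer loop
vertex -4.978 2.572 -2.573
vertex -4.459 3.336 -1.776
vertex -4.222 3.444 -2.968
endloop
endfacet
facet normal -0.666 0.260 -0.700
outer loop
vertex -4.978 2.572 -2.573
vertex -4.222 3.444 -2.968
vertex -4.161 2.323 -3.443
endloop
endfacet
facet normal -0.715 -0.435 -0.547
outer loop
vertex -4.978 2.572 -2.573
vertex -4.161 2.323 -3.443
vertex -4.359 1.521 -2.546
endloop
endfacet
facet normal -0.362 0.224 0.905
outer loop
vertex -4.459 3.336 -1.776
vertex -4.543 2.147 -1.515
vertex -3.519 2.757 -1.257
endloop
endfacet
facet normal -0.304 -0.838 0.454
outer loop
vertex -4.543 2.147 -1.515
vertex -4.359 1.521 -2.546
vertex -3.458 1.636 -1.732
endloop
endfacet
facet normal -0.080 -0.734 -0.674
outer loop
vertex -4.359 1.521 -2.546
vertex -4.161 2.323 -3.443
vertex -3.221 1.744 -2.924
endloop
endfacet
facet normal -0.000 0.390 -0.921
outer loop
vertex -4.161 2.323 -3.443
vertex -4.222 3.444 -2.968
vertex -3.137 2.933 -3.185
endloop
endfacet
facet normal -0.175 0.983 0.054
outer loop
vertex -4.222 3.444 -2.968
vertex -4.459 3.336 -1.776
vertex -3.321 3.559 -2.154
endloop
endfacet
facet normal 0.666 -0.260 0.700
outer loop
vertex -2.702 2.508 -2.127
vertex -3.519 2.757 -1.257
vertex -3.458 1.636 -1.732
endloop
endfacet
facet normal 0.773 -0.627 0.097
outer loop
vertex -2.702 2.508 -2.127
vertex -3.458 1.636 -1.732
vertex -3.221 1.744 -2.924
endloop
endfacet
facet normal 0.890 -0.157 -0.429
outer loop
vertex -2.702 2.508 -2.127
vertex -3.221 1.744 -2.924
vertex -3.137 2.933 -3.185
endloop
endfacet
facet normal 0.854 0.499 -0.151
outer loop
vertex -2.702 2.508 -2.127
vertex -3.137 2.933 -3.185
vertex -3.321 3.559 -2.154
endloop
endfacet
facet normal 0.715 0.435 0.547
outer loop
vertex -2.702 2.508 -2.127
vertex -3.321 3.559 -2.154
vertex -3.519 2.757 -1.257
endloop
endfacet
facet normal 0.000 -0.390 0.921
outer loop
vertex -3.458 1.636 -1.732
vertex -3.519 2.757 -1.257
vertex -4.543 2.147 -1.515
endloop
endfacet
facet normal 0.175 -0.983 -0.054
outer loop
vertex -3.221 1.744 -2.924
vertex -3.458 1.636 -1.732
vertex -4.359 1.521 -2.546
endloop
endfacet
facet normal 0.362 -0.224 -0.905
outer loop
vertex -3.137 2.933 -3.185
vertex -3.221 1.744 -2.924
vertex -4.161 2.323 -3.443
endloop
endfacet
facet normal 0.304 0.838 -0.454
outer loop
vertex -3.321 3.559 -2.154
vertex -3.137 2.933 -3.185
vertex -4.222 3.444 -2.968
endloop
endfacet
facet normal 0.080 0.734 0.674
outer loop
vertex -3.519 2.757 -1.257
vertex -3.321 3.559 -2.154
vertex -4.459 3.336 -1.776
endloop
endfacet

endsolid


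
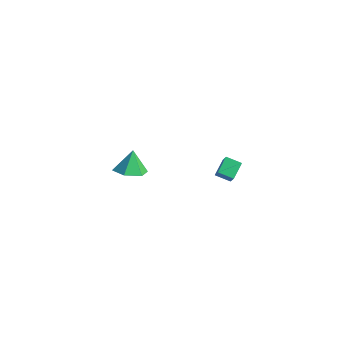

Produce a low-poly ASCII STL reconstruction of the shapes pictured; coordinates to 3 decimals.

solid 
facet normal 0.197 -0.401 -0.895
outer loop
vertex -3.242 0.225 -2.988
vertex -3.804 -0.454 -2.808
vertex -4.112 0.29 -3.209
endloop
endfacet
facet normal 0.036 0.988 0.150
outer loop
vertex -3.242 0.225 -2.988
vertex -4.112 0.29 -3.209
vertex -4.056 0.054 -1.672
endloop
endfacet
facet normal 0.198 -0.400 -0.895
outer loop
vertex -4.112 0.29 -3.209
vertex -3.804 -0.454 -2.808
vertex -4.674 -0.389 -3.03
endloop
endfacet
facet normal -0.747 0.652 0.127
outer loop
vertex -4.112 0.29 -3.209
vertex -4.674 -0.389 -3.03
vertex -4.056 0.054 -1.672
endloop
endfacet
facet normal 0.198 -0.401 -0.894
outer loop
vertex -4.674 -0.389 -3.03
vertex -3.804 -0.454 -2.808
vertex -4.367 -1.133 -2.628
endloop
endfacet
facet normal -0.887 -0.126 0.445
outer loop
vertex -4.674 -0.389 -3.03
vertex -4.367 -1.133 -2.628
vertex -4.056 0.054 -1.672
endloop
endfacet
facet normal 0.197 -0.401 -0.895
outer loop
vertex -4.367 -1.133 -2.628
vertex -3.804 -0.454 -2.808
vertex -3.497 -1.199 -2.407
endloop
endfacet
facet normal -0.243 -0.569 0.786
outer loop
vertex -4.367 -1.133 -2.628
vertex -3.497 -1.199 -2.407
vertex -4.056 0.054 -1.672
endloop
endfacet
facet normal 0.197 -0.400 -0.895
outer loop
vertex -3.497 -1.199 -2.407
vertex -3.804 -0.454 -2.808
vertex -2.935 -0.52 -2.587
endloop
endfacet
facet normal 0.541 -0.233 0.808
outer loop
vertex -3.497 -1.199 -2.407
vertex -2.935 -0.52 -2.587
vertex -4.056 0.054 -1.672
endloop
endfacet
facet normal 0.197 -0.400 -0.895
outer loop
vertex -2.935 -0.52 -2.587
vertex -3.804 -0.454 -2.808
vertex -3.242 0.225 -2.988
endloop
endfacet
facet normal 0.680 0.545 0.491
outer loop
vertex -2.935 -0.52 -2.587
vertex -3.242 0.225 -2.988
vertex -4.056 0.054 -1.672
endloop
endfacet
facet normal -0.850 -0.406 0.336
outer loop
vertex 2.647 -1.36 2.117
vertex 2.445 -0.562 2.571
vertex 2.195 -1.043 1.357
endloop
endfacet
facet normal 0.216 -0.849 -0.482
outer loop
vertex 2.875 -0.718 1.089
vertex 2.647 -1.36 2.117
vertex 2.195 -1.043 1.357
endloop
endfacet
facet normal -0.850 -0.406 0.336
outer loop
vertex 2.195 -1.043 1.357
vertex 2.445 -0.562 2.571
vertex 1.993 -0.245 1.811
endloop
endfacet
facet normal -0.481 0.339 -0.809
outer loop
vertex 1.993 -0.245 1.811
vertex 2.875 -0.718 1.089
vertex 2.195 -1.043 1.357
endloop
endfacet
facet normal 0.481 -0.339 0.809
outer loop
vertex 2.647 -1.36 2.117
vertex 3.125 -0.237 2.303
vertex 2.445 -0.562 2.571
endloop
endfacet
facet normal 0.216 -0.849 -0.482
outer loop
vertex 3.327 -1.035 1.849
vertex 2.647 -1.36 2.117
vertex 2.875 -0.718 1.089
endloop
endfacet
facet normal 0.481 -0.339 0.809
outer loop
vertex 3.327 -1.035 1.849
vertex 3.125 -0.237 2.303
vertex 2.647 -1.36 2.117
endloop
endfacet
facet normal -0.216 0.849 0.482
outer loop
vertex 2.445 -0.562 2.571
vertex 3.125 -0.237 2.303
vertex 1.993 -0.245 1.811
endloop
endfacet
facet normal -0.481 0.339 -0.809
outer loop
vertex 2.673 0.08 1.543
vertex 2.875 -0.718 1.089
vertex 1.993 -0.245 1.811
endloop
endfacet
facet normal -0.216 0.849 0.482
outer loop
vertex 1.993 -0.245 1.811
vertex 3.125 -0.237 2.303
vertex 2.673 0.08 1.543
endloop
endfacet
facet normal 0.850 0.406 -0.336
outer loop
vertex 2.673 0.08 1.543
vertex 3.327 -1.035 1.849
vertex 2.875 -0.718 1.089
endloop
endfacet
facet normal 0.850 0.406 -0.336
outer loop
vertex 3.125 -0.237 2.303
vertex 3.327 -1.035 1.849
vertex 2.673 0.08 1.543
endloop
endfacet

endsolid


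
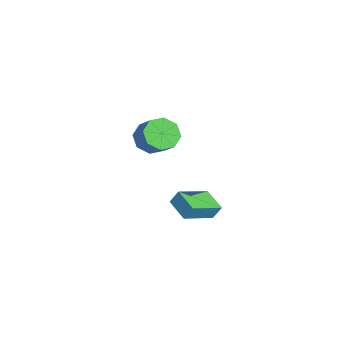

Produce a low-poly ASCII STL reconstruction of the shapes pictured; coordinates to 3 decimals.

solid 
facet normal -0.731 -0.272 -0.626
outer loop
vertex -1.906 -3.571 2.557
vertex -2.338 -4.108 3.295
vertex -2.412 -3.156 2.968
endloop
endfacet
facet normal 0.192 0.799 -0.570
outer loop
vertex -1.906 -3.571 2.557
vertex -2.412 -3.156 2.968
vertex -0.889 -3.194 3.427
endloop
endfacet
facet normal 0.192 0.799 -0.570
outer loop
vertex -0.889 -3.194 3.427
vertex -2.412 -3.156 2.968
vertex -1.395 -2.779 3.838
endloop
endfacet
facet normal 0.731 0.271 0.626
outer loop
vertex -0.889 -3.194 3.427
vertex -1.395 -2.779 3.838
vertex -1.322 -3.732 4.165
endloop
endfacet
facet normal -0.731 -0.272 -0.626
outer loop
vertex -2.412 -3.156 2.968
vertex -2.338 -4.108 3.295
vertex -2.875 -3.298 3.57
endloop
endfacet
facet normal -0.326 0.945 -0.028
outer loop
vertex -2.412 -3.156 2.968
vertex -2.875 -3.298 3.57
vertex -1.395 -2.779 3.838
endloop
endfacet
facet normal -0.326 0.945 -0.028
outer loop
vertex -1.395 -2.779 3.838
vertex -2.875 -3.298 3.57
vertex -1.858 -2.921 4.441
endloop
endfacet
facet normal 0.732 0.271 0.626
outer loop
vertex -1.395 -2.779 3.838
vertex -1.858 -2.921 4.441
vertex -1.322 -3.732 4.165
endloop
endfacet
facet normal -0.731 -0.272 -0.626
outer loop
vertex -2.875 -3.298 3.57
vertex -2.338 -4.108 3.295
vertex -3.023 -3.915 4.011
endloop
endfacet
facet normal -0.655 0.537 0.532
outer loop
vertex -2.875 -3.298 3.57
vertex -3.023 -3.915 4.011
vertex -1.858 -2.921 4.441
endloop
endfacet
facet normal -0.655 0.537 0.532
outer loop
vertex -1.858 -2.921 4.441
vertex -3.023 -3.915 4.011
vertex -2.007 -3.539 4.882
endloop
endfacet
facet normal 0.731 0.270 0.626
outer loop
vertex -1.858 -2.921 4.441
vertex -2.007 -3.539 4.882
vertex -1.322 -3.732 4.165
endloop
endfacet
facet normal -0.731 -0.271 -0.626
outer loop
vertex -3.023 -3.915 4.011
vertex -2.338 -4.108 3.295
vertex -2.771 -4.646 4.033
endloop
endfacet
facet normal -0.600 -0.183 0.779
outer loop
vertex -3.023 -3.915 4.011
vertex -2.771 -4.646 4.033
vertex -2.007 -3.539 4.882
endloop
endfacet
facet normal -0.598 -0.185 0.780
outer loop
vertex -2.007 -3.539 4.882
vertex -2.771 -4.646 4.033
vertex -1.754 -4.269 4.903
endloop
endfacet
facet normal 0.731 0.271 0.626
outer loop
vertex -2.007 -3.539 4.882
vertex -1.754 -4.269 4.903
vertex -1.322 -3.732 4.165
endloop
endfacet
facet normal -0.731 -0.271 -0.626
outer loop
vertex -2.771 -4.646 4.033
vertex -2.338 -4.108 3.295
vertex -2.265 -5.061 3.622
endloop
endfacet
facet normal -0.192 -0.799 0.570
outer loop
vertex -2.771 -4.646 4.033
vertex -2.265 -5.061 3.622
vertex -1.754 -4.269 4.903
endloop
endfacet
facet normal -0.192 -0.799 0.570
outer loop
vertex -1.754 -4.269 4.903
vertex -2.265 -5.061 3.622
vertex -1.248 -4.684 4.492
endloop
endfacet
facet normal 0.731 0.272 0.626
outer loop
vertex -1.754 -4.269 4.903
vertex -1.248 -4.684 4.492
vertex -1.322 -3.732 4.165
endloop
endfacet
facet normal -0.732 -0.271 -0.626
outer loop
vertex -2.265 -5.061 3.622
vertex -2.338 -4.108 3.295
vertex -1.802 -4.919 3.019
endloop
endfacet
facet normal 0.326 -0.945 0.028
outer loop
vertex -2.265 -5.061 3.622
vertex -1.802 -4.919 3.019
vertex -1.248 -4.684 4.492
endloop
endfacet
facet normal 0.326 -0.945 0.028
outer loop
vertex -1.248 -4.684 4.492
vertex -1.802 -4.919 3.019
vertex -0.785 -4.542 3.89
endloop
endfacet
facet normal 0.731 0.272 0.626
outer loop
vertex -1.248 -4.684 4.492
vertex -0.785 -4.542 3.89
vertex -1.322 -3.732 4.165
endloop
endfacet
facet normal -0.731 -0.270 -0.626
outer loop
vertex -1.802 -4.919 3.019
vertex -2.338 -4.108 3.295
vertex -1.653 -4.301 2.578
endloop
endfacet
facet normal 0.655 -0.537 -0.532
outer loop
vertex -1.802 -4.919 3.019
vertex -1.653 -4.301 2.578
vertex -0.785 -4.542 3.89
endloop
endfacet
facet normal 0.655 -0.537 -0.532
outer loop
vertex -0.785 -4.542 3.89
vertex -1.653 -4.301 2.578
vertex -0.637 -3.925 3.449
endloop
endfacet
facet normal 0.731 0.272 0.626
outer loop
vertex -0.785 -4.542 3.89
vertex -0.637 -3.925 3.449
vertex -1.322 -3.732 4.165
endloop
endfacet
facet normal -0.731 -0.271 -0.626
outer loop
vertex -1.653 -4.301 2.578
vertex -2.338 -4.108 3.295
vertex -1.906 -3.571 2.557
endloop
endfacet
facet normal 0.599 0.185 -0.779
outer loop
vertex -1.653 -4.301 2.578
vertex -1.906 -3.571 2.557
vertex -0.637 -3.925 3.449
endloop
endfacet
facet normal 0.599 0.183 -0.780
outer loop
vertex -0.637 -3.925 3.449
vertex -1.906 -3.571 2.557
vertex -0.889 -3.194 3.427
endloop
endfacet
facet normal 0.731 0.271 0.626
outer loop
vertex -0.637 -3.925 3.449
vertex -0.889 -3.194 3.427
vertex -1.322 -3.732 4.165
endloop
endfacet
facet normal -0.880 -0.354 0.316
outer loop
vertex 3.827 -3.745 3.375
vertex 2.964 -2.232 2.669
vertex 3.726 -4.14 2.652
endloop
endfacet
facet normal 0.460 -0.805 0.375
outer loop
vertex 4.896 -3.668 2.231
vertex 3.827 -3.745 3.375
vertex 3.726 -4.14 2.652
endloop
endfacet
facet normal -0.880 -0.354 0.316
outer loop
vertex 3.726 -4.14 2.652
vertex 2.964 -2.232 2.669
vertex 2.863 -2.627 1.946
endloop
endfacet
facet normal -0.122 -0.476 -0.871
outer loop
vertex 2.863 -2.627 1.946
vertex 4.896 -3.668 2.231
vertex 3.726 -4.14 2.652
endloop
endfacet
facet normal 0.122 0.476 0.871
outer loop
vertex 3.827 -3.745 3.375
vertex 4.134 -1.76 2.248
vertex 2.964 -2.232 2.669
endloop
endfacet
facet normal 0.460 -0.805 0.375
outer loop
vertex 4.997 -3.273 2.954
vertex 3.827 -3.745 3.375
vertex 4.896 -3.668 2.231
endloop
endfacet
facet normal 0.122 0.476 0.871
outer loop
vertex 4.997 -3.273 2.954
vertex 4.134 -1.76 2.248
vertex 3.827 -3.745 3.375
endloop
endfacet
facet normal -0.460 0.805 -0.375
outer loop
vertex 2.964 -2.232 2.669
vertex 4.134 -1.76 2.248
vertex 2.863 -2.627 1.946
endloop
endfacet
facet normal -0.122 -0.476 -0.871
outer loop
vertex 4.033 -2.155 1.525
vertex 4.896 -3.668 2.231
vertex 2.863 -2.627 1.946
endloop
endfacet
facet normal -0.460 0.805 -0.375
outer loop
vertex 2.863 -2.627 1.946
vertex 4.134 -1.76 2.248
vertex 4.033 -2.155 1.525
endloop
endfacet
facet normal 0.880 0.354 -0.316
outer loop
vertex 4.033 -2.155 1.525
vertex 4.997 -3.273 2.954
vertex 4.896 -3.668 2.231
endloop
endfacet
facet normal 0.880 0.354 -0.316
outer loop
vertex 4.134 -1.76 2.248
vertex 4.997 -3.273 2.954
vertex 4.033 -2.155 1.525
endloop
endfacet

endsolid


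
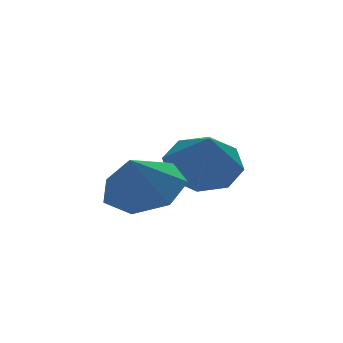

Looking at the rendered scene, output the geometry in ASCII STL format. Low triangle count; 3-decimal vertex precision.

solid 
facet normal 0.415 0.287 -0.863
outer loop
vertex -1.031 -1.451 3.657
vertex -1.843 -1.717 3.178
vertex -1.623 -0.847 3.573
endloop
endfacet
facet normal 0.208 0.332 0.920
outer loop
vertex -1.031 -1.451 3.657
vertex -1.623 -0.847 3.573
vertex -2.317 -2.043 4.162
endloop
endfacet
facet normal 0.415 0.287 -0.863
outer loop
vertex -1.623 -0.847 3.573
vertex -1.843 -1.717 3.178
vertex -2.382 -0.898 3.191
endloop
endfacet
facet normal -0.397 0.580 0.711
outer loop
vertex -1.623 -0.847 3.573
vertex -2.382 -0.898 3.191
vertex -2.317 -2.043 4.162
endloop
endfacet
facet normal 0.416 0.287 -0.863
outer loop
vertex -2.382 -0.898 3.191
vertex -1.843 -1.717 3.178
vertex -2.734 -1.565 2.799
endloop
endfacet
facet normal -0.895 0.258 0.364
outer loop
vertex -2.382 -0.898 3.191
vertex -2.734 -1.565 2.799
vertex -2.317 -2.043 4.162
endloop
endfacet
facet normal 0.416 0.286 -0.863
outer loop
vertex -2.734 -1.565 2.799
vertex -1.843 -1.717 3.178
vertex -2.416 -2.347 2.693
endloop
endfacet
facet normal -0.910 -0.389 0.142
outer loop
vertex -2.734 -1.565 2.799
vertex -2.416 -2.347 2.693
vertex -2.317 -2.043 4.162
endloop
endfacet
facet normal 0.415 0.287 -0.863
outer loop
vertex -2.416 -2.347 2.693
vertex -1.843 -1.717 3.178
vertex -1.666 -2.654 2.952
endloop
endfacet
facet normal -0.432 -0.877 0.211
outer loop
vertex -2.416 -2.347 2.693
vertex -1.666 -2.654 2.952
vertex -2.317 -2.043 4.162
endloop
endfacet
facet normal 0.415 0.287 -0.863
outer loop
vertex -1.666 -2.654 2.952
vertex -1.843 -1.717 3.178
vertex -1.05 -2.255 3.381
endloop
endfacet
facet normal 0.180 -0.836 0.519
outer loop
vertex -1.666 -2.654 2.952
vertex -1.05 -2.255 3.381
vertex -2.317 -2.043 4.162
endloop
endfacet
facet normal 0.415 0.287 -0.863
outer loop
vertex -1.05 -2.255 3.381
vertex -1.843 -1.717 3.178
vertex -1.031 -1.451 3.657
endloop
endfacet
facet normal 0.464 -0.297 0.834
outer loop
vertex -1.05 -2.255 3.381
vertex -1.031 -1.451 3.657
vertex -2.317 -2.043 4.162
endloop
endfacet
facet normal 0.189 0.605 -0.773
outer loop
vertex 0.507 -0.096 3.779
vertex 0.066 -0.694 3.203
vertex -0.196 0.047 3.719
endloop
endfacet
facet normal -0.009 0.348 0.938
outer loop
vertex 0.507 -0.096 3.779
vertex -0.196 0.047 3.719
vertex -0.206 -1.566 4.317
endloop
endfacet
facet normal 0.188 0.605 -0.774
outer loop
vertex -0.196 0.047 3.719
vertex 0.066 -0.694 3.203
vertex -0.745 -0.245 3.357
endloop
endfacet
facet normal -0.627 0.274 0.729
outer loop
vertex -0.196 0.047 3.719
vertex -0.745 -0.245 3.357
vertex -0.206 -1.566 4.317
endloop
endfacet
facet normal 0.188 0.605 -0.774
outer loop
vertex -0.745 -0.245 3.357
vertex 0.066 -0.694 3.203
vertex -0.819 -0.8 2.905
endloop
endfacet
facet normal -0.934 -0.143 0.328
outer loop
vertex -0.745 -0.245 3.357
vertex -0.819 -0.8 2.905
vertex -0.206 -1.566 4.317
endloop
endfacet
facet normal 0.188 0.605 -0.773
outer loop
vertex -0.819 -0.8 2.905
vertex 0.066 -0.694 3.203
vertex -0.375 -1.293 2.627
endloop
endfacet
facet normal -0.751 -0.659 -0.031
outer loop
vertex -0.819 -0.8 2.905
vertex -0.375 -1.293 2.627
vertex -0.206 -1.566 4.317
endloop
endfacet
facet normal 0.190 0.604 -0.774
outer loop
vertex -0.375 -1.293 2.627
vertex 0.066 -0.694 3.203
vertex 0.328 -1.436 2.688
endloop
endfacet
facet normal -0.186 -0.973 -0.139
outer loop
vertex -0.375 -1.293 2.627
vertex 0.328 -1.436 2.688
vertex -0.206 -1.566 4.317
endloop
endfacet
facet normal 0.189 0.604 -0.774
outer loop
vertex 0.328 -1.436 2.688
vertex 0.066 -0.694 3.203
vertex 0.877 -1.144 3.05
endloop
endfacet
facet normal 0.432 -0.899 0.070
outer loop
vertex 0.328 -1.436 2.688
vertex 0.877 -1.144 3.05
vertex -0.206 -1.566 4.317
endloop
endfacet
facet normal 0.190 0.605 -0.774
outer loop
vertex 0.877 -1.144 3.05
vertex 0.066 -0.694 3.203
vertex 0.951 -0.589 3.502
endloop
endfacet
facet normal 0.739 -0.482 0.471
outer loop
vertex 0.877 -1.144 3.05
vertex 0.951 -0.589 3.502
vertex -0.206 -1.566 4.317
endloop
endfacet
facet normal 0.189 0.605 -0.773
outer loop
vertex 0.951 -0.589 3.502
vertex 0.066 -0.694 3.203
vertex 0.507 -0.096 3.779
endloop
endfacet
facet normal 0.556 0.034 0.830
outer loop
vertex 0.951 -0.589 3.502
vertex 0.507 -0.096 3.779
vertex -0.206 -1.566 4.317
endloop
endfacet

endsolid


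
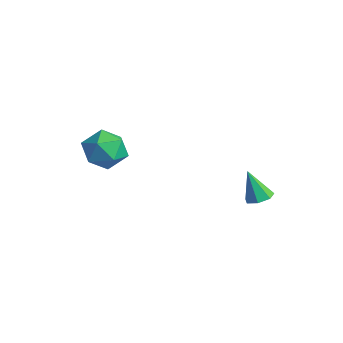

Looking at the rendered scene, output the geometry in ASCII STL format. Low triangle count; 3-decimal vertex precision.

solid 
facet normal -0.718 0.482 0.503
outer loop
vertex -2.421 -2.787 0.75
vertex -3.109 -3.578 0.526
vertex -2.514 -3.622 1.417
endloop
endfacet
facet normal -0.073 0.627 0.775
outer loop
vertex -2.421 -2.787 0.75
vertex -2.514 -3.622 1.417
vertex -1.544 -3.225 1.187
endloop
endfacet
facet normal 0.326 0.910 0.257
outer loop
vertex -2.421 -2.787 0.75
vertex -1.544 -3.225 1.187
vertex -1.541 -2.935 0.155
endloop
endfacet
facet normal -0.070 0.939 -0.337
outer loop
vertex -2.421 -2.787 0.75
vertex -1.541 -2.935 0.155
vertex -2.508 -3.154 -0.254
endloop
endfacet
facet normal -0.715 0.674 -0.184
outer loop
vertex -2.421 -2.787 0.75
vertex -2.508 -3.154 -0.254
vertex -3.109 -3.578 0.526
endloop
endfacet
facet normal 0.226 0.012 0.974
outer loop
vertex -1.544 -3.225 1.187
vertex -2.514 -3.622 1.417
vertex -1.692 -4.286 1.234
endloop
endfacet
facet normal -0.816 -0.224 0.534
outer loop
vertex -2.514 -3.622 1.417
vertex -3.109 -3.578 0.526
vertex -2.659 -4.505 0.825
endloop
endfacet
facet normal -0.812 0.088 -0.578
outer loop
vertex -3.109 -3.578 0.526
vertex -2.508 -3.154 -0.254
vertex -2.656 -4.215 -0.207
endloop
endfacet
facet normal 0.232 0.515 -0.825
outer loop
vertex -2.508 -3.154 -0.254
vertex -1.541 -2.935 0.155
vertex -1.686 -3.818 -0.437
endloop
endfacet
facet normal 0.874 0.467 0.134
outer loop
vertex -1.541 -2.935 0.155
vertex -1.544 -3.225 1.187
vertex -1.091 -3.862 0.454
endloop
endfacet
facet normal 0.070 -0.939 0.337
outer loop
vertex -1.779 -4.653 0.23
vertex -1.692 -4.286 1.234
vertex -2.659 -4.505 0.825
endloop
endfacet
facet normal -0.326 -0.910 -0.257
outer loop
vertex -1.779 -4.653 0.23
vertex -2.659 -4.505 0.825
vertex -2.656 -4.215 -0.207
endloop
endfacet
facet normal 0.073 -0.627 -0.775
outer loop
vertex -1.779 -4.653 0.23
vertex -2.656 -4.215 -0.207
vertex -1.686 -3.818 -0.437
endloop
endfacet
facet normal 0.718 -0.482 -0.503
outer loop
vertex -1.779 -4.653 0.23
vertex -1.686 -3.818 -0.437
vertex -1.091 -3.862 0.454
endloop
endfacet
facet normal 0.715 -0.674 0.184
outer loop
vertex -1.779 -4.653 0.23
vertex -1.091 -3.862 0.454
vertex -1.692 -4.286 1.234
endloop
endfacet
facet normal -0.232 -0.515 0.825
outer loop
vertex -2.659 -4.505 0.825
vertex -1.692 -4.286 1.234
vertex -2.514 -3.622 1.417
endloop
endfacet
facet normal -0.874 -0.467 -0.134
outer loop
vertex -2.656 -4.215 -0.207
vertex -2.659 -4.505 0.825
vertex -3.109 -3.578 0.526
endloop
endfacet
facet normal -0.226 -0.012 -0.974
outer loop
vertex -1.686 -3.818 -0.437
vertex -2.656 -4.215 -0.207
vertex -2.508 -3.154 -0.254
endloop
endfacet
facet normal 0.816 0.224 -0.534
outer loop
vertex -1.091 -3.862 0.454
vertex -1.686 -3.818 -0.437
vertex -1.541 -2.935 0.155
endloop
endfacet
facet normal 0.812 -0.088 0.578
outer loop
vertex -1.692 -4.286 1.234
vertex -1.091 -3.862 0.454
vertex -1.544 -3.225 1.187
endloop
endfacet
facet normal 0.322 0.190 -0.928
outer loop
vertex 1.851 1.722 -2.091
vertex 1.267 1.594 -2.32
vertex 1.504 2.155 -2.123
endloop
endfacet
facet normal 0.553 0.493 0.672
outer loop
vertex 1.851 1.722 -2.091
vertex 1.504 2.155 -2.123
vertex 0.773 1.306 -0.9
endloop
endfacet
facet normal 0.323 0.189 -0.927
outer loop
vertex 1.504 2.155 -2.123
vertex 1.267 1.594 -2.32
vertex 0.979 2.165 -2.304
endloop
endfacet
facet normal -0.156 0.853 0.499
outer loop
vertex 1.504 2.155 -2.123
vertex 0.979 2.165 -2.304
vertex 0.773 1.306 -0.9
endloop
endfacet
facet normal 0.322 0.188 -0.928
outer loop
vertex 0.979 2.165 -2.304
vertex 1.267 1.594 -2.32
vertex 0.671 1.746 -2.496
endloop
endfacet
facet normal -0.831 0.521 0.197
outer loop
vertex 0.979 2.165 -2.304
vertex 0.671 1.746 -2.496
vertex 0.773 1.306 -0.9
endloop
endfacet
facet normal 0.322 0.189 -0.928
outer loop
vertex 0.671 1.746 -2.496
vertex 1.267 1.594 -2.32
vertex 0.811 1.212 -2.556
endloop
endfacet
facet normal -0.967 -0.253 -0.008
outer loop
vertex 0.671 1.746 -2.496
vertex 0.811 1.212 -2.556
vertex 0.773 1.306 -0.9
endloop
endfacet
facet normal 0.323 0.187 -0.928
outer loop
vertex 0.811 1.212 -2.556
vertex 1.267 1.594 -2.32
vertex 1.295 0.966 -2.437
endloop
endfacet
facet normal -0.460 -0.887 0.040
outer loop
vertex 0.811 1.212 -2.556
vertex 1.295 0.966 -2.437
vertex 0.773 1.306 -0.9
endloop
endfacet
facet normal 0.324 0.187 -0.927
outer loop
vertex 1.295 0.966 -2.437
vertex 1.267 1.594 -2.32
vertex 1.757 1.193 -2.23
endloop
endfacet
facet normal 0.307 -0.902 0.304
outer loop
vertex 1.295 0.966 -2.437
vertex 1.757 1.193 -2.23
vertex 0.773 1.306 -0.9
endloop
endfacet
facet normal 0.323 0.186 -0.928
outer loop
vertex 1.757 1.193 -2.23
vertex 1.267 1.594 -2.32
vertex 1.851 1.722 -2.091
endloop
endfacet
facet normal 0.758 -0.288 0.585
outer loop
vertex 1.757 1.193 -2.23
vertex 1.851 1.722 -2.091
vertex 0.773 1.306 -0.9
endloop
endfacet

endsolid


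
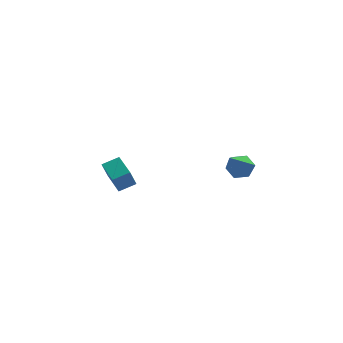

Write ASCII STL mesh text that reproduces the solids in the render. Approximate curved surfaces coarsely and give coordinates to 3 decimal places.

solid 
facet normal 0.290 0.628 -0.722
outer loop
vertex 4.183 -1.648 1.846
vertex 3.877 -2.014 1.405
vertex 3.561 -1.529 1.7
endloop
endfacet
facet normal -0.083 0.569 0.818
outer loop
vertex 4.183 -1.648 1.846
vertex 3.561 -1.529 1.7
vertex 3.263 -3.346 2.935
endloop
endfacet
facet normal 0.290 0.628 -0.722
outer loop
vertex 3.561 -1.529 1.7
vertex 3.877 -2.014 1.405
vertex 3.255 -1.895 1.259
endloop
endfacet
facet normal -0.880 0.357 0.314
outer loop
vertex 3.561 -1.529 1.7
vertex 3.255 -1.895 1.259
vertex 3.263 -3.346 2.935
endloop
endfacet
facet normal 0.290 0.629 -0.722
outer loop
vertex 3.255 -1.895 1.259
vertex 3.877 -2.014 1.405
vertex 3.57 -2.38 0.963
endloop
endfacet
facet normal -0.872 -0.372 -0.318
outer loop
vertex 3.255 -1.895 1.259
vertex 3.57 -2.38 0.963
vertex 3.263 -3.346 2.935
endloop
endfacet
facet normal 0.290 0.629 -0.722
outer loop
vertex 3.57 -2.38 0.963
vertex 3.877 -2.014 1.405
vertex 4.192 -2.499 1.109
endloop
endfacet
facet normal -0.066 -0.892 -0.447
outer loop
vertex 3.57 -2.38 0.963
vertex 4.192 -2.499 1.109
vertex 3.263 -3.346 2.935
endloop
endfacet
facet normal 0.289 0.628 -0.722
outer loop
vertex 4.192 -2.499 1.109
vertex 3.877 -2.014 1.405
vertex 4.499 -2.133 1.55
endloop
endfacet
facet normal 0.731 -0.680 0.056
outer loop
vertex 4.192 -2.499 1.109
vertex 4.499 -2.133 1.55
vertex 3.263 -3.346 2.935
endloop
endfacet
facet normal 0.289 0.629 -0.722
outer loop
vertex 4.499 -2.133 1.55
vertex 3.877 -2.014 1.405
vertex 4.183 -1.648 1.846
endloop
endfacet
facet normal 0.723 0.050 0.689
outer loop
vertex 4.499 -2.133 1.55
vertex 4.183 -1.648 1.846
vertex 3.263 -3.346 2.935
endloop
endfacet
facet normal -0.905 -0.267 -0.330
outer loop
vertex -1.48 2.296 -2.287
vertex -1.927 3.601 -2.118
vertex -1.197 2.516 -3.242
endloop
endfacet
facet normal 0.321 -0.939 -0.121
outer loop
vertex -0.373 2.759 -2.942
vertex -1.48 2.296 -2.287
vertex -1.197 2.516 -3.242
endloop
endfacet
facet normal -0.905 -0.267 -0.330
outer loop
vertex -1.197 2.516 -3.242
vertex -1.927 3.601 -2.118
vertex -1.644 3.821 -3.073
endloop
endfacet
facet normal 0.277 0.216 -0.936
outer loop
vertex -1.644 3.821 -3.073
vertex -0.373 2.759 -2.942
vertex -1.197 2.516 -3.242
endloop
endfacet
facet normal -0.277 -0.216 0.936
outer loop
vertex -1.48 2.296 -2.287
vertex -1.103 3.844 -1.818
vertex -1.927 3.601 -2.118
endloop
endfacet
facet normal 0.321 -0.939 -0.121
outer loop
vertex -0.656 2.539 -1.987
vertex -1.48 2.296 -2.287
vertex -0.373 2.759 -2.942
endloop
endfacet
facet normal -0.277 -0.216 0.936
outer loop
vertex -0.656 2.539 -1.987
vertex -1.103 3.844 -1.818
vertex -1.48 2.296 -2.287
endloop
endfacet
facet normal -0.321 0.939 0.121
outer loop
vertex -1.927 3.601 -2.118
vertex -1.103 3.844 -1.818
vertex -1.644 3.821 -3.073
endloop
endfacet
facet normal 0.277 0.216 -0.936
outer loop
vertex -0.82 4.064 -2.773
vertex -0.373 2.759 -2.942
vertex -1.644 3.821 -3.073
endloop
endfacet
facet normal -0.321 0.939 0.121
outer loop
vertex -1.644 3.821 -3.073
vertex -1.103 3.844 -1.818
vertex -0.82 4.064 -2.773
endloop
endfacet
facet normal 0.905 0.267 0.330
outer loop
vertex -0.82 4.064 -2.773
vertex -0.656 2.539 -1.987
vertex -0.373 2.759 -2.942
endloop
endfacet
facet normal 0.905 0.267 0.330
outer loop
vertex -1.103 3.844 -1.818
vertex -0.656 2.539 -1.987
vertex -0.82 4.064 -2.773
endloop
endfacet

endsolid


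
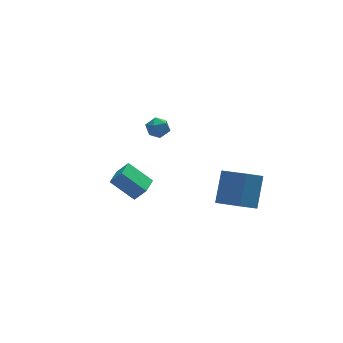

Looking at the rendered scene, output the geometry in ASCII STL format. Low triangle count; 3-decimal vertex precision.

solid 
facet normal -0.613 0.122 0.781
outer loop
vertex -0.398 3.894 0.409
vertex -0.133 3.255 0.717
vertex 0.199 3.918 0.874
endloop
endfacet
facet normal -0.424 0.751 0.506
outer loop
vertex -0.398 3.894 0.409
vertex 0.199 3.918 0.874
vertex 0.193 4.338 0.245
endloop
endfacet
facet normal -0.622 0.762 -0.179
outer loop
vertex -0.398 3.894 0.409
vertex 0.193 4.338 0.245
vertex -0.142 3.936 -0.302
endloop
endfacet
facet normal -0.935 0.137 -0.328
outer loop
vertex -0.398 3.894 0.409
vertex -0.142 3.936 -0.302
vertex -0.343 3.267 -0.01
endloop
endfacet
facet normal -0.929 -0.258 0.264
outer loop
vertex -0.398 3.894 0.409
vertex -0.343 3.267 -0.01
vertex -0.133 3.255 0.717
endloop
endfacet
facet normal 0.290 0.797 0.530
outer loop
vertex 0.193 4.338 0.245
vertex 0.199 3.918 0.874
vertex 0.823 3.973 0.45
endloop
endfacet
facet normal -0.018 -0.222 0.975
outer loop
vertex 0.199 3.918 0.874
vertex -0.133 3.255 0.717
vertex 0.622 3.304 0.742
endloop
endfacet
facet normal -0.530 -0.837 0.139
outer loop
vertex -0.133 3.255 0.717
vertex -0.343 3.267 -0.01
vertex 0.287 2.902 0.195
endloop
endfacet
facet normal -0.539 -0.195 -0.819
outer loop
vertex -0.343 3.267 -0.01
vertex -0.142 3.936 -0.302
vertex 0.281 3.322 -0.434
endloop
endfacet
facet normal -0.034 0.815 -0.578
outer loop
vertex -0.142 3.936 -0.302
vertex 0.193 4.338 0.245
vertex 0.613 3.985 -0.277
endloop
endfacet
facet normal 0.935 -0.137 0.328
outer loop
vertex 0.878 3.346 0.031
vertex 0.823 3.973 0.45
vertex 0.622 3.304 0.742
endloop
endfacet
facet normal 0.622 -0.762 0.179
outer loop
vertex 0.878 3.346 0.031
vertex 0.622 3.304 0.742
vertex 0.287 2.902 0.195
endloop
endfacet
facet normal 0.424 -0.751 -0.506
outer loop
vertex 0.878 3.346 0.031
vertex 0.287 2.902 0.195
vertex 0.281 3.322 -0.434
endloop
endfacet
facet normal 0.613 -0.122 -0.781
outer loop
vertex 0.878 3.346 0.031
vertex 0.281 3.322 -0.434
vertex 0.613 3.985 -0.277
endloop
endfacet
facet normal 0.929 0.258 -0.264
outer loop
vertex 0.878 3.346 0.031
vertex 0.613 3.985 -0.277
vertex 0.823 3.973 0.45
endloop
endfacet
facet normal 0.539 0.195 0.819
outer loop
vertex 0.622 3.304 0.742
vertex 0.823 3.973 0.45
vertex 0.199 3.918 0.874
endloop
endfacet
facet normal 0.034 -0.815 0.578
outer loop
vertex 0.287 2.902 0.195
vertex 0.622 3.304 0.742
vertex -0.133 3.255 0.717
endloop
endfacet
facet normal -0.290 -0.797 -0.530
outer loop
vertex 0.281 3.322 -0.434
vertex 0.287 2.902 0.195
vertex -0.343 3.267 -0.01
endloop
endfacet
facet normal 0.018 0.222 -0.975
outer loop
vertex 0.613 3.985 -0.277
vertex 0.281 3.322 -0.434
vertex -0.142 3.936 -0.302
endloop
endfacet
facet normal 0.530 0.837 -0.139
outer loop
vertex 0.823 3.973 0.45
vertex 0.613 3.985 -0.277
vertex 0.193 4.338 0.245
endloop
endfacet
facet normal -0.529 -0.847 0.052
outer loop
vertex -2.629 -4.6 1.724
vertex -3.711 -3.86 2.775
vertex -3.182 -4.303 0.945
endloop
endfacet
facet normal 0.644 -0.440 -0.625
outer loop
vertex -2.569 -3.32 0.885
vertex -2.629 -4.6 1.724
vertex -3.182 -4.303 0.945
endloop
endfacet
facet normal -0.529 -0.847 0.052
outer loop
vertex -3.182 -4.303 0.945
vertex -3.711 -3.86 2.775
vertex -4.264 -3.563 1.996
endloop
endfacet
facet normal -0.553 0.297 -0.778
outer loop
vertex -4.264 -3.563 1.996
vertex -2.569 -3.32 0.885
vertex -3.182 -4.303 0.945
endloop
endfacet
facet normal 0.553 -0.297 0.778
outer loop
vertex -2.629 -4.6 1.724
vertex -3.098 -2.877 2.715
vertex -3.711 -3.86 2.775
endloop
endfacet
facet normal 0.644 -0.440 -0.625
outer loop
vertex -2.016 -3.617 1.664
vertex -2.629 -4.6 1.724
vertex -2.569 -3.32 0.885
endloop
endfacet
facet normal 0.553 -0.297 0.778
outer loop
vertex -2.016 -3.617 1.664
vertex -3.098 -2.877 2.715
vertex -2.629 -4.6 1.724
endloop
endfacet
facet normal -0.644 0.440 0.625
outer loop
vertex -3.711 -3.86 2.775
vertex -3.098 -2.877 2.715
vertex -4.264 -3.563 1.996
endloop
endfacet
facet normal -0.553 0.297 -0.778
outer loop
vertex -3.651 -2.58 1.936
vertex -2.569 -3.32 0.885
vertex -4.264 -3.563 1.996
endloop
endfacet
facet normal -0.644 0.440 0.625
outer loop
vertex -4.264 -3.563 1.996
vertex -3.098 -2.877 2.715
vertex -3.651 -2.58 1.936
endloop
endfacet
facet normal 0.529 0.847 -0.052
outer loop
vertex -3.651 -2.58 1.936
vertex -2.016 -3.617 1.664
vertex -2.569 -3.32 0.885
endloop
endfacet
facet normal 0.529 0.847 -0.052
outer loop
vertex -3.098 -2.877 2.715
vertex -2.016 -3.617 1.664
vertex -3.651 -2.58 1.936
endloop
endfacet
facet normal -0.325 -0.542 -0.775
outer loop
vertex 2.938 -2.892 -2.051
vertex 2.04 -1.347 -2.754
vertex 3.99 -2.581 -2.71
endloop
endfacet
facet normal 0.467 -0.805 0.366
outer loop
vertex 4.68 -1.433 -1.066
vertex 2.938 -2.892 -2.051
vertex 3.99 -2.581 -2.71
endloop
endfacet
facet normal -0.325 -0.542 -0.775
outer loop
vertex 3.99 -2.581 -2.71
vertex 2.04 -1.347 -2.754
vertex 3.093 -1.036 -3.413
endloop
endfacet
facet normal 0.822 0.243 -0.515
outer loop
vertex 3.093 -1.036 -3.413
vertex 4.68 -1.433 -1.066
vertex 3.99 -2.581 -2.71
endloop
endfacet
facet normal -0.822 -0.243 0.515
outer loop
vertex 2.938 -2.892 -2.051
vertex 2.73 -0.199 -1.11
vertex 2.04 -1.347 -2.754
endloop
endfacet
facet normal 0.467 -0.805 0.366
outer loop
vertex 3.627 -1.744 -0.407
vertex 2.938 -2.892 -2.051
vertex 4.68 -1.433 -1.066
endloop
endfacet
facet normal -0.822 -0.243 0.514
outer loop
vertex 3.627 -1.744 -0.407
vertex 2.73 -0.199 -1.11
vertex 2.938 -2.892 -2.051
endloop
endfacet
facet normal -0.467 0.805 -0.366
outer loop
vertex 2.04 -1.347 -2.754
vertex 2.73 -0.199 -1.11
vertex 3.093 -1.036 -3.413
endloop
endfacet
facet normal 0.822 0.244 -0.515
outer loop
vertex 3.782 0.112 -1.769
vertex 4.68 -1.433 -1.066
vertex 3.093 -1.036 -3.413
endloop
endfacet
facet normal -0.467 0.805 -0.366
outer loop
vertex 3.093 -1.036 -3.413
vertex 2.73 -0.199 -1.11
vertex 3.782 0.112 -1.769
endloop
endfacet
facet normal 0.325 0.542 0.775
outer loop
vertex 3.782 0.112 -1.769
vertex 3.627 -1.744 -0.407
vertex 4.68 -1.433 -1.066
endloop
endfacet
facet normal 0.325 0.542 0.775
outer loop
vertex 2.73 -0.199 -1.11
vertex 3.627 -1.744 -0.407
vertex 3.782 0.112 -1.769
endloop
endfacet

endsolid
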